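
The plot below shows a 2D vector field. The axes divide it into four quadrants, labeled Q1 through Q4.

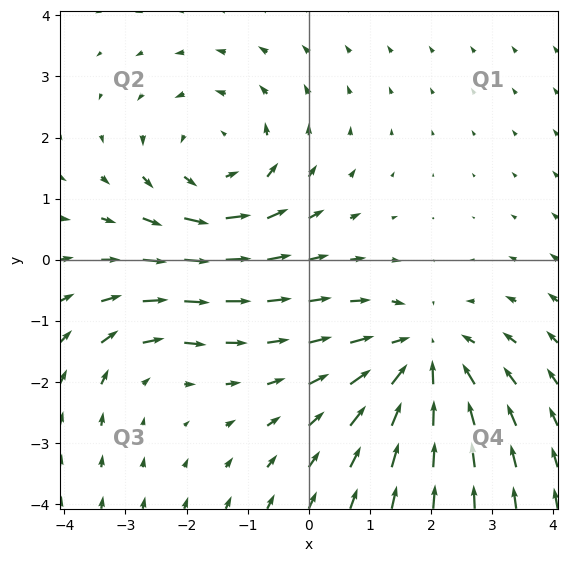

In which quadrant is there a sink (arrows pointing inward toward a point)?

The sink sits at approximately (1.9, -1.6), which lies in quadrant Q4. The divergence there is about -4, negative as expected for a sink.

Q4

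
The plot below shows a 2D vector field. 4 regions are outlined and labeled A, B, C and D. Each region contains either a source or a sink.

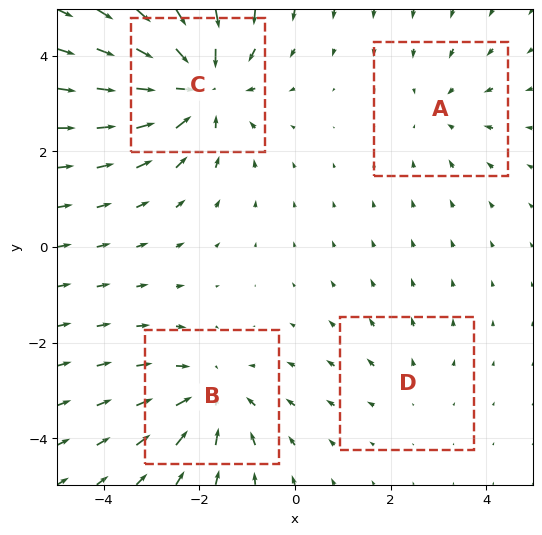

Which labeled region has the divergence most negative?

C

Divergence at each region's feature centre — A: about -3, B: about -4, C: about -6, D: about +2. Region C is most negative.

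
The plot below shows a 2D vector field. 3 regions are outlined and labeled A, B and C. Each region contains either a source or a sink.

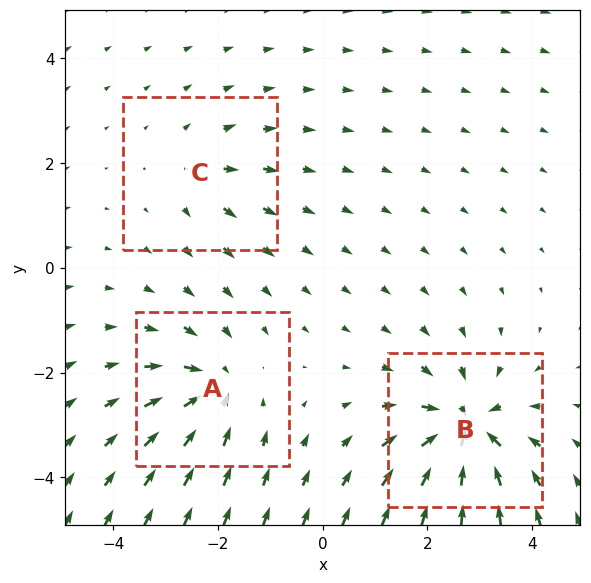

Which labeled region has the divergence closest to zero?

Divergence at each region's feature centre — A: about -4, B: about -6, C: about +2. Region C is closest to zero.

C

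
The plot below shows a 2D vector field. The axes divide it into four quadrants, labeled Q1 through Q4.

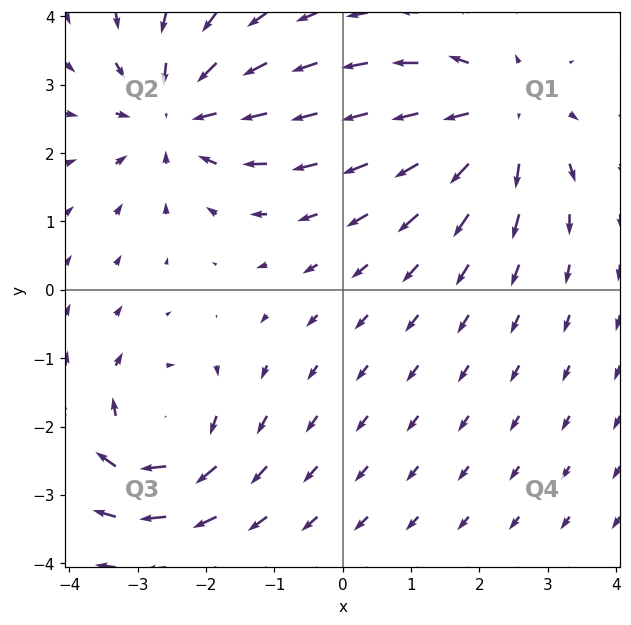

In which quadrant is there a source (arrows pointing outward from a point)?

Q1

The source sits at approximately (2.3, 2.5), which lies in quadrant Q1. The divergence there is about +4, positive as expected for a source.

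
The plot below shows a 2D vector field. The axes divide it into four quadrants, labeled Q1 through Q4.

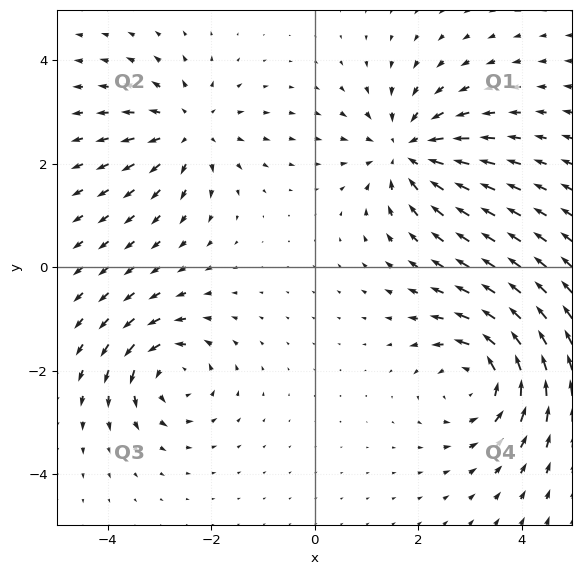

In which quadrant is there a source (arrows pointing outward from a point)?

Q2

The source sits at approximately (-2.4, 2.6), which lies in quadrant Q2. The divergence there is about +3, positive as expected for a source.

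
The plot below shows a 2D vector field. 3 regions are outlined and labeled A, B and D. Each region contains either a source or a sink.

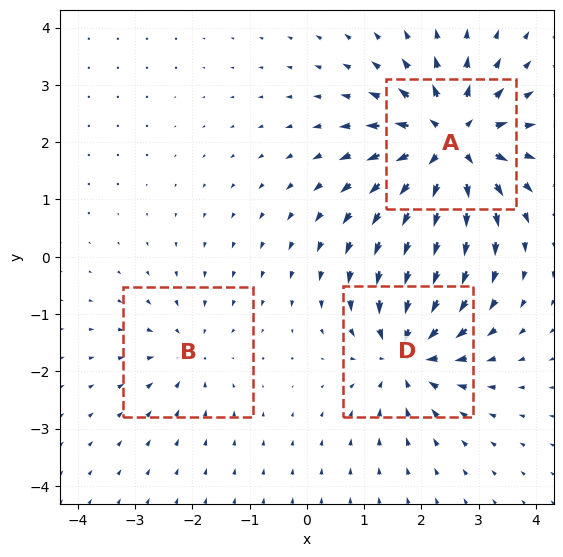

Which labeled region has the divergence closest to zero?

B

Divergence at each region's feature centre — A: about +6, B: about -2, D: about -4. Region B is closest to zero.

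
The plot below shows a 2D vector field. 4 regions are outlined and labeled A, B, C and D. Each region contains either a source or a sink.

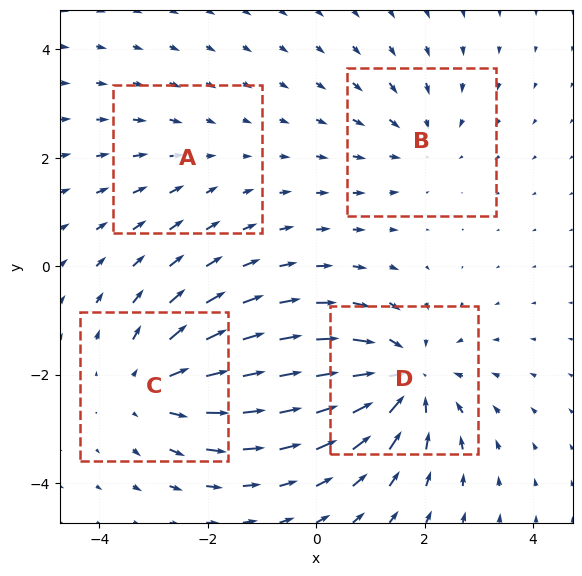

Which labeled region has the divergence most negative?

D

Divergence at each region's feature centre — A: about -2, B: about -3, C: about +4, D: about -6. Region D is most negative.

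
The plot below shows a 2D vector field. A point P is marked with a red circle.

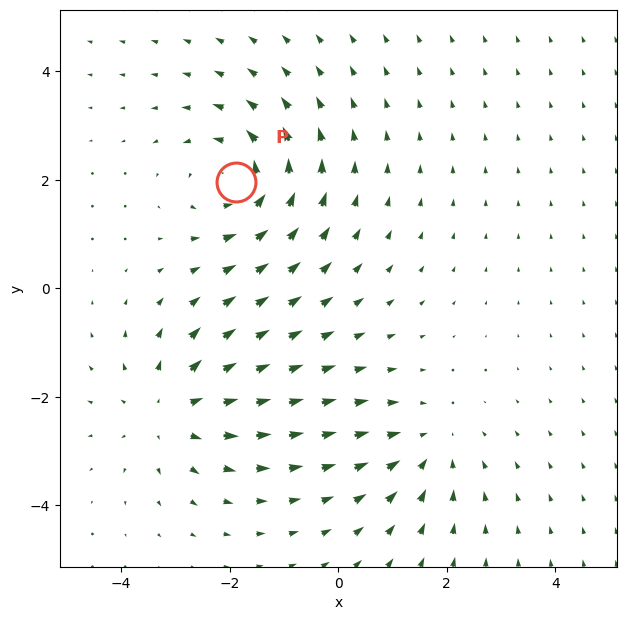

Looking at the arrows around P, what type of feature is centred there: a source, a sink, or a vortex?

vortex

At P (-1.9, 2.0) the arrows circulate counterclockwise. Divergence ≈0, curl about +4 — near-zero divergence with nonzero curl is a vortex.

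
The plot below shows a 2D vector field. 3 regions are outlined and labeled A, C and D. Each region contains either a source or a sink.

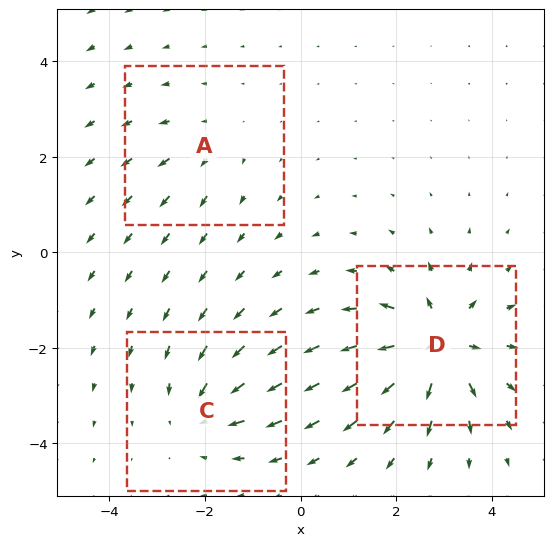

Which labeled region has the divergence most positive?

Divergence at each region's feature centre — A: about +2, C: about -3, D: about +6. Region D is most positive.

D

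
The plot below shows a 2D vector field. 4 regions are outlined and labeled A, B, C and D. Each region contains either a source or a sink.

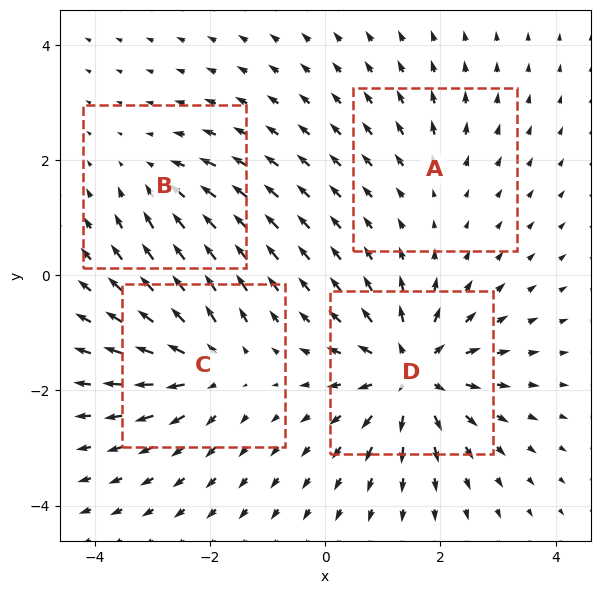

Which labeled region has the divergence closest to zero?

A

Divergence at each region's feature centre — A: about +2, B: about -4, C: about +5, D: about +7. Region A is closest to zero.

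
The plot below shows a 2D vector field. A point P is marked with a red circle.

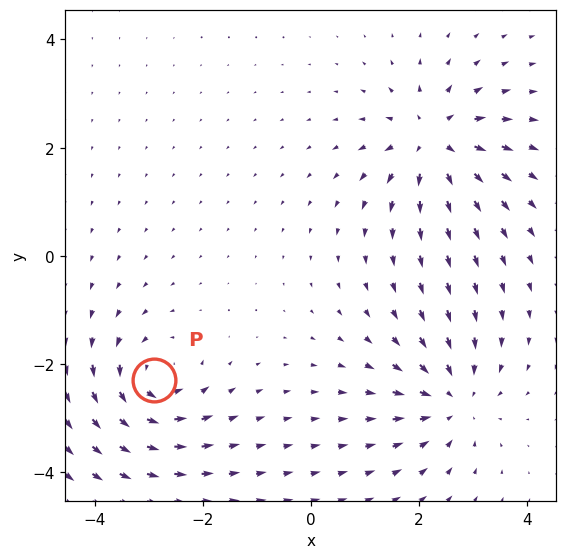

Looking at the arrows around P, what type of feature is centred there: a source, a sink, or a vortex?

vortex

At P (-2.9, -2.3) the arrows circulate counterclockwise. Divergence ≈0, curl about +5 — near-zero divergence with nonzero curl is a vortex.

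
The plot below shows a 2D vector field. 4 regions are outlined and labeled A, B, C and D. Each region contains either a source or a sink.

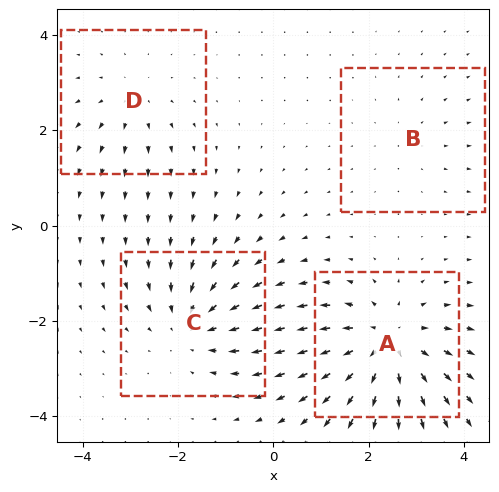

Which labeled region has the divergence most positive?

Divergence at each region's feature centre — A: about +6, B: about +2, C: about -4, D: about +3. Region A is most positive.

A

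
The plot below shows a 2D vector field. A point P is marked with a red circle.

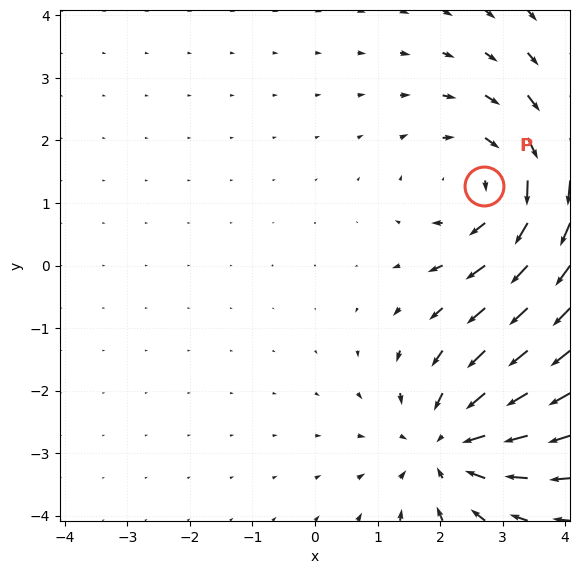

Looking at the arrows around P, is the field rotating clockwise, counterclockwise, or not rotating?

clockwise

Near P at (2.7, 1.3) the arrows circulate clockwise. The curl (z-component) there is about -4; negative curl means clockwise rotation.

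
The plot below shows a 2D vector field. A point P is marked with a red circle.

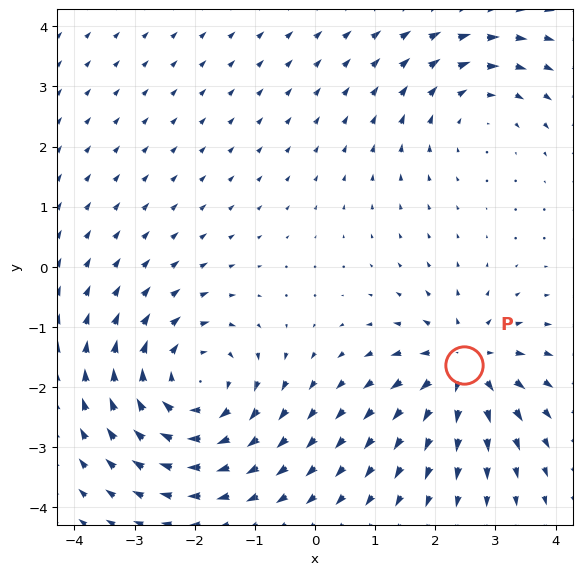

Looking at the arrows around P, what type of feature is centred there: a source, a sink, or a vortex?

source

At P (2.5, -1.6) the arrows spread outward. Divergence about +5, curl ≈0 — positive divergence with near-zero curl is a source.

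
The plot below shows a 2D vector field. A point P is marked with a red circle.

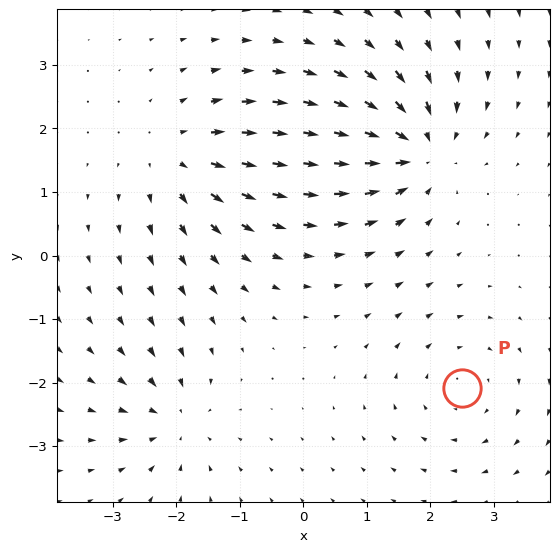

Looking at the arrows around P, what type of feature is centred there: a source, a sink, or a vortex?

vortex

At P (2.5, -2.1) the arrows circulate clockwise. Divergence ≈0, curl about -3 — near-zero divergence with nonzero curl is a vortex.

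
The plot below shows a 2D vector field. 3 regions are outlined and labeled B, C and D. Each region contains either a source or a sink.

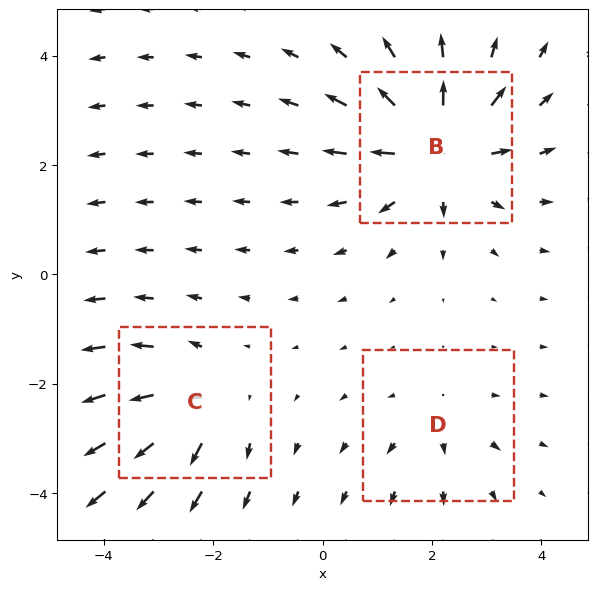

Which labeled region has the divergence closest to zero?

Divergence at each region's feature centre — B: about +6, C: about +3, D: about +2. Region D is closest to zero.

D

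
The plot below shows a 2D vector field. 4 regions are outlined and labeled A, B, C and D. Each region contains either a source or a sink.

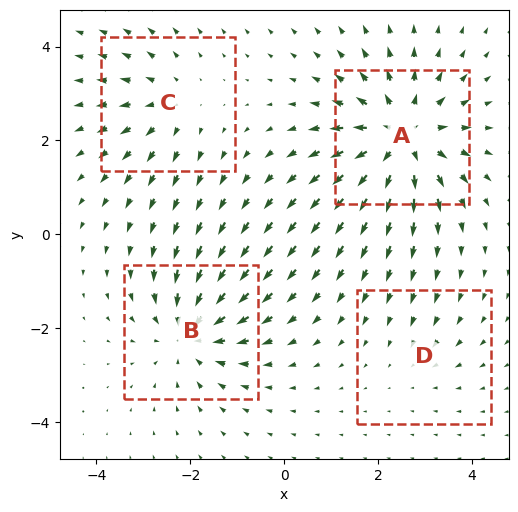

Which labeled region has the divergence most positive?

A

Divergence at each region's feature centre — A: about +7, B: about -5, C: about +3, D: about -2. Region A is most positive.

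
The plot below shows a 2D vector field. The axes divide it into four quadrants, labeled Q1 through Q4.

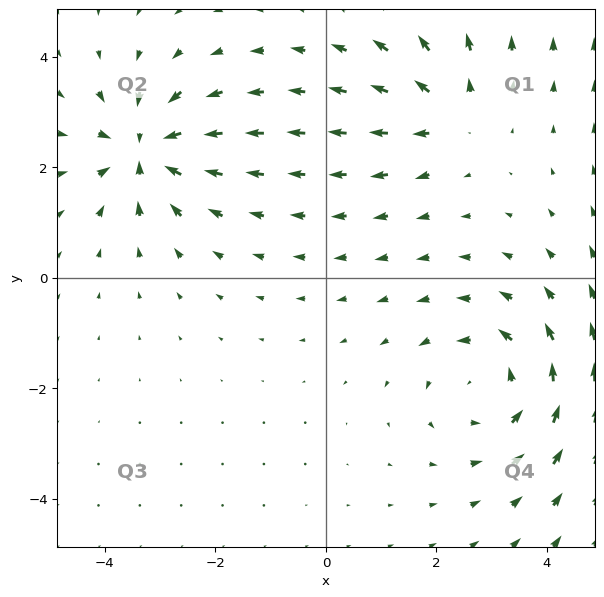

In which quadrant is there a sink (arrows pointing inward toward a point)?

The sink sits at approximately (-3.3, 2.3), which lies in quadrant Q2. The divergence there is about -6, negative as expected for a sink.

Q2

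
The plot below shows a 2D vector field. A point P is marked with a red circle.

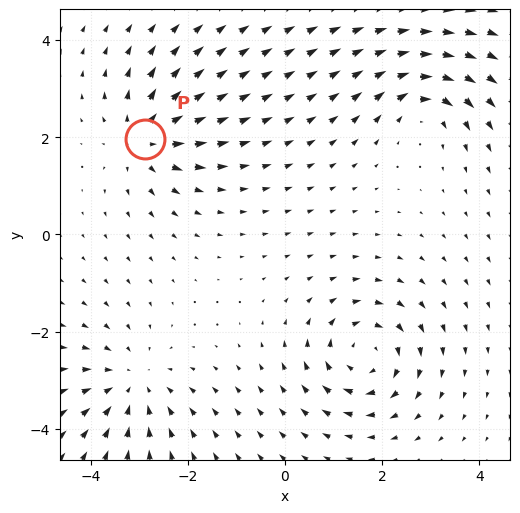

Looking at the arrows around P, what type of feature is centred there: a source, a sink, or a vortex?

At P (-2.9, 2.0) the arrows spread outward. Divergence about +5, curl ≈0 — positive divergence with near-zero curl is a source.

source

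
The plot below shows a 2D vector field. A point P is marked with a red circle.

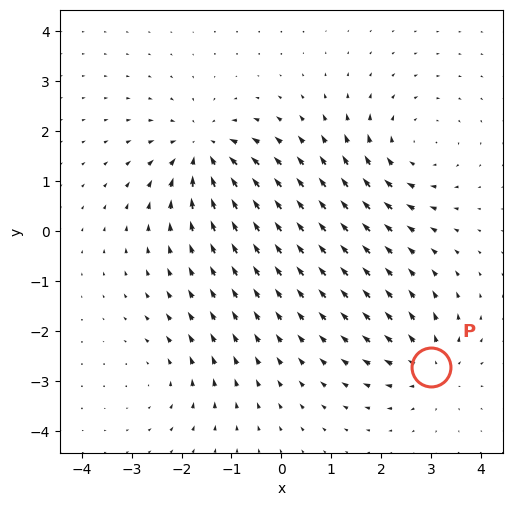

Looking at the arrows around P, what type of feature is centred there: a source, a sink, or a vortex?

source

At P (3.0, -2.7) the arrows spread outward. Divergence about +4, curl ≈0 — positive divergence with near-zero curl is a source.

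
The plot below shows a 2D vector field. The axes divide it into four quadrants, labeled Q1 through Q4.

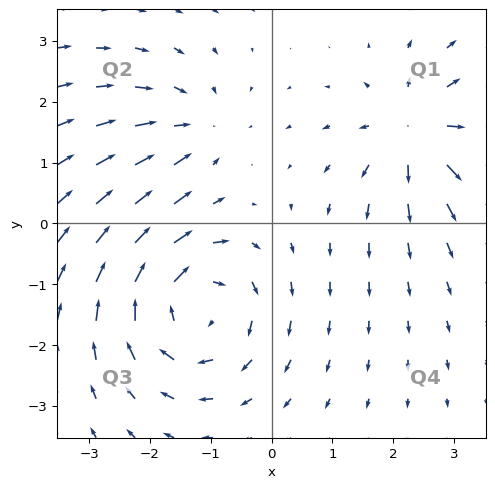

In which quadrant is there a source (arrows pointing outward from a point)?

The source sits at approximately (2.4, 1.5), which lies in quadrant Q1. The divergence there is about +4, positive as expected for a source.

Q1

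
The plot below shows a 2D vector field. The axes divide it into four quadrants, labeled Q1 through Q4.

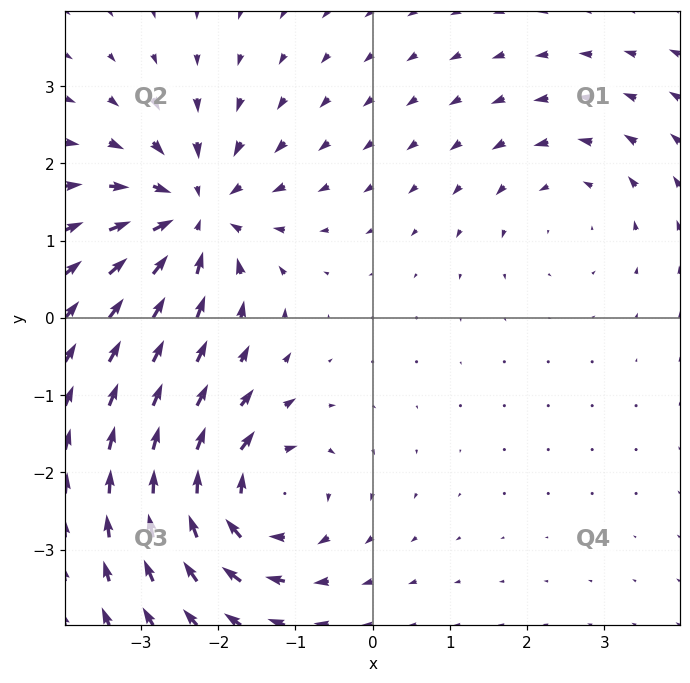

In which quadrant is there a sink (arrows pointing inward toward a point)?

Q2

The sink sits at approximately (-2.3, 1.3), which lies in quadrant Q2. The divergence there is about -6, negative as expected for a sink.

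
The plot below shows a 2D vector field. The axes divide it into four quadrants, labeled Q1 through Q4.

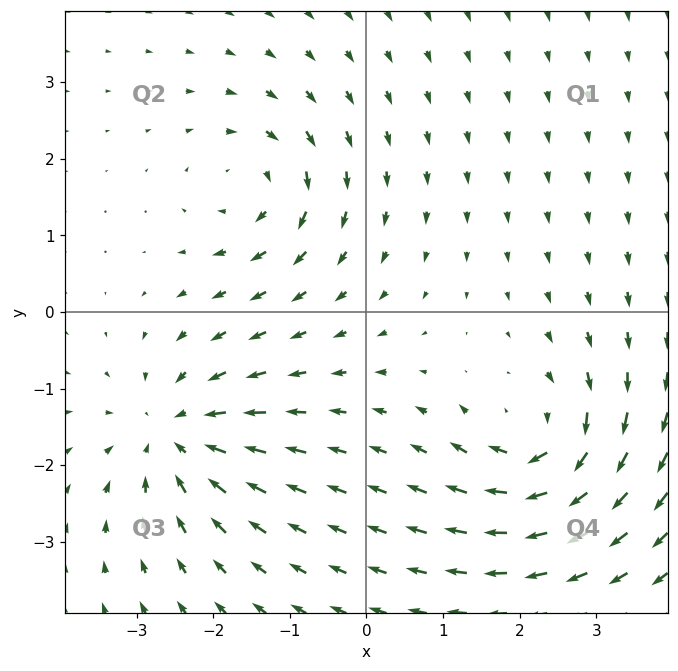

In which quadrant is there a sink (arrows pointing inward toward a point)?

Q3

The sink sits at approximately (-2.5, -1.6), which lies in quadrant Q3. The divergence there is about -5, negative as expected for a sink.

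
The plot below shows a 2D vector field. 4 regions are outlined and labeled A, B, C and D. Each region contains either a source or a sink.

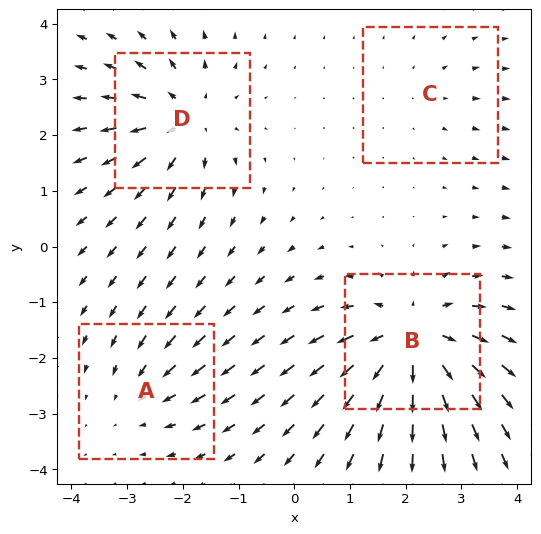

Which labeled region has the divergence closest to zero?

C

Divergence at each region's feature centre — A: about -3, B: about +8, C: about +2, D: about +5. Region C is closest to zero.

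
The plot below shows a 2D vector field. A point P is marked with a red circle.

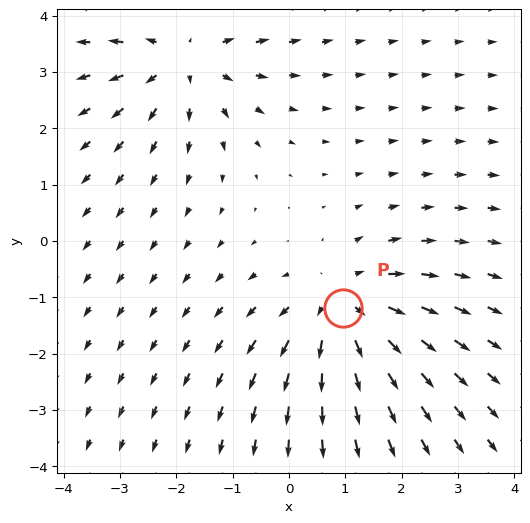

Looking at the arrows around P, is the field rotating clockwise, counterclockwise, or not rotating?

Near P at (1.0, -1.2) the arrows show no circulation. The curl there is ≈0.

not rotating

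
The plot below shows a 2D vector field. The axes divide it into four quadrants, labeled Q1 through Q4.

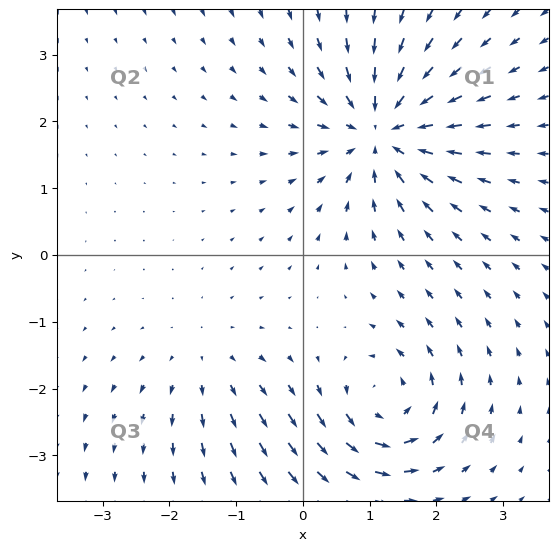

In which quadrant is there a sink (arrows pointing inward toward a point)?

Q1

The sink sits at approximately (1.2, 1.9), which lies in quadrant Q1. The divergence there is about -5, negative as expected for a sink.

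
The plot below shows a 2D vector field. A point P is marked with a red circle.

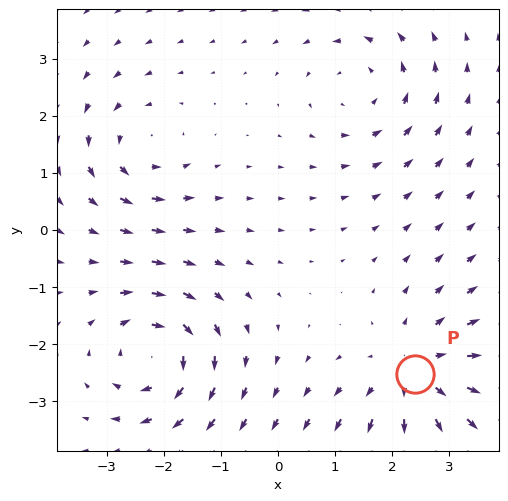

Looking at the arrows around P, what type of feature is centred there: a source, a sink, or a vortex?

At P (2.4, -2.5) the arrows spread outward. Divergence about +4, curl ≈0 — positive divergence with near-zero curl is a source.

source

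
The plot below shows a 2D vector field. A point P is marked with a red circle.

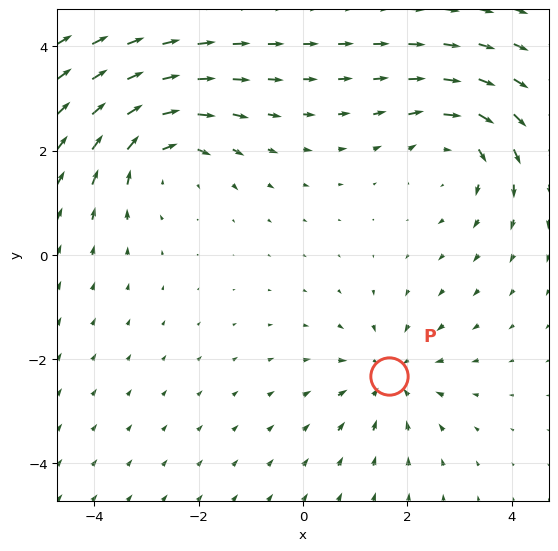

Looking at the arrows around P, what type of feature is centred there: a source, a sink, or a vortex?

At P (1.7, -2.3) the arrows converge inward. Divergence about -3, curl ≈0 — negative divergence with near-zero curl is a sink.

sink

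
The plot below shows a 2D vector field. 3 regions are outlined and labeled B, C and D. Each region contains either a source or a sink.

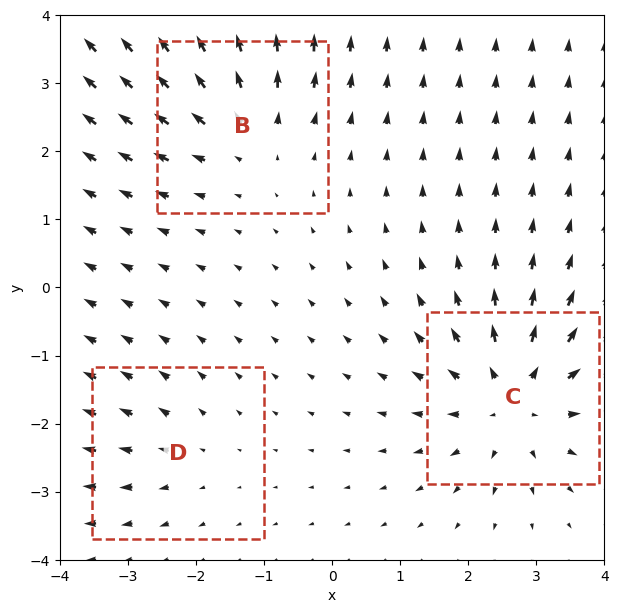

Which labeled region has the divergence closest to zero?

Divergence at each region's feature centre — B: about +3, C: about +5, D: about +2. Region D is closest to zero.

D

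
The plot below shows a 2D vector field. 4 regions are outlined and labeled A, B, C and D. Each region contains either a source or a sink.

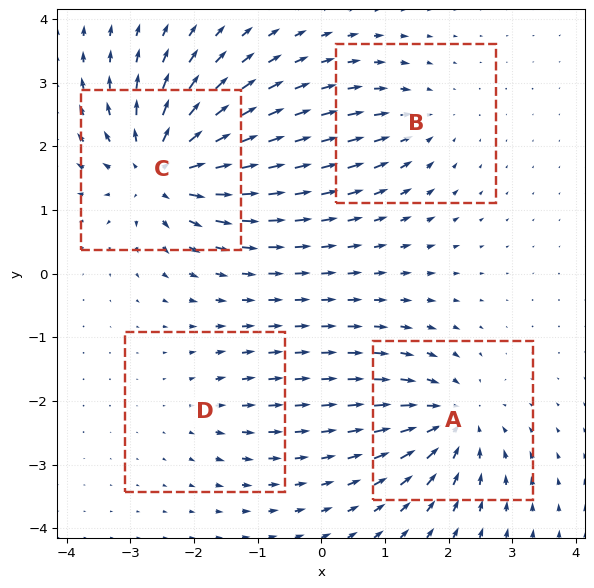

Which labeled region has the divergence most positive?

C

Divergence at each region's feature centre — A: about -6, B: about -3, C: about +8, D: about +2. Region C is most positive.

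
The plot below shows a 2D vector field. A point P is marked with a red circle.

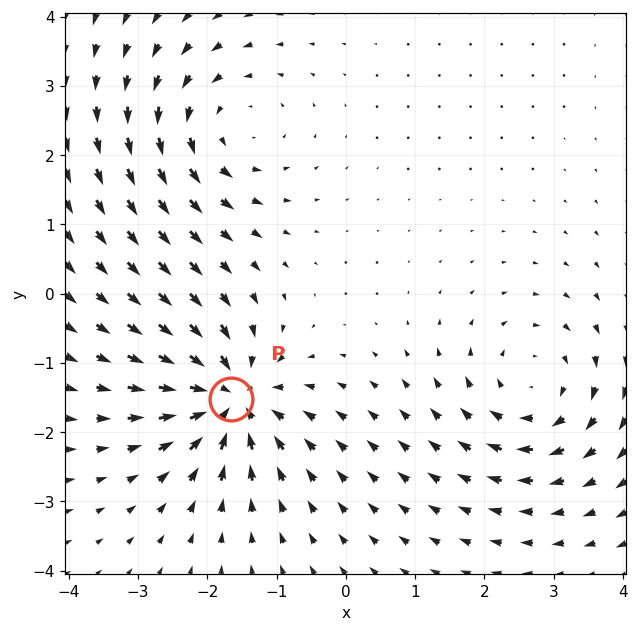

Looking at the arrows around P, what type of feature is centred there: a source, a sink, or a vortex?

At P (-1.7, -1.5) the arrows converge inward. Divergence about -5, curl ≈0 — negative divergence with near-zero curl is a sink.

sink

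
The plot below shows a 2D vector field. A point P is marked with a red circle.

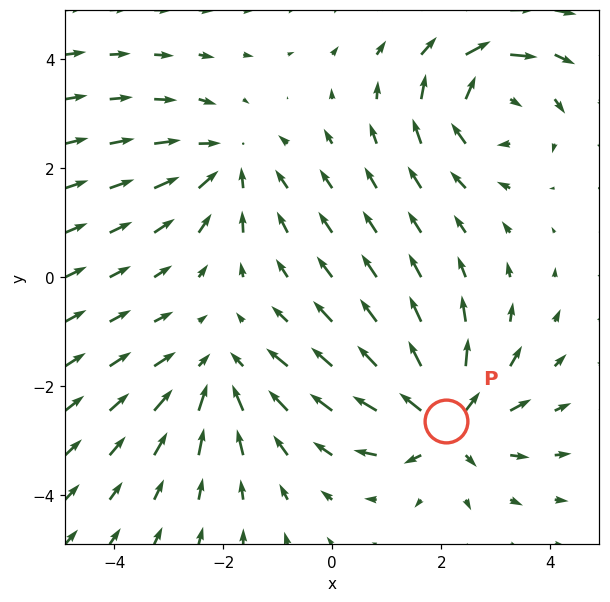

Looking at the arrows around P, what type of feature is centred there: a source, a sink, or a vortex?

At P (2.1, -2.6) the arrows spread outward. Divergence about +5, curl ≈0 — positive divergence with near-zero curl is a source.

source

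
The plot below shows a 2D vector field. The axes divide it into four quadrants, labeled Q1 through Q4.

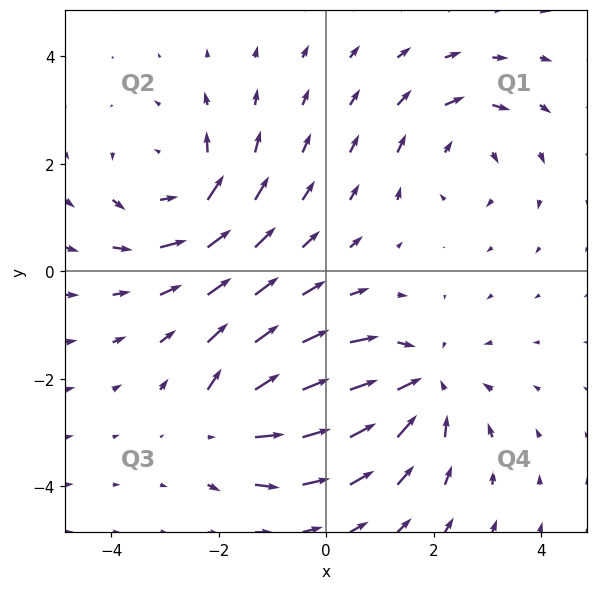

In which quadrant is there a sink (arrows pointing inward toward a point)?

The sink sits at approximately (1.7, -2.1), which lies in quadrant Q4. The divergence there is about -4, negative as expected for a sink.

Q4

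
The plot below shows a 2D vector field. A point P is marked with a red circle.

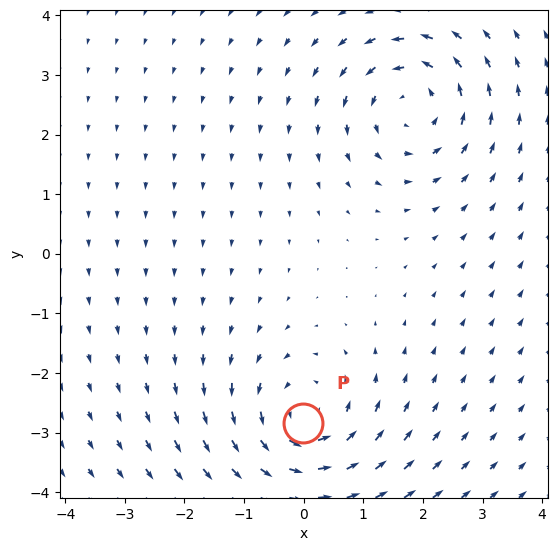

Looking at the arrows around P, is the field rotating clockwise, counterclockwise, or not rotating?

Near P at (-0.0, -2.8) the arrows circulate counterclockwise. The curl (z-component) there is about +4; positive curl means counterclockwise rotation.

counterclockwise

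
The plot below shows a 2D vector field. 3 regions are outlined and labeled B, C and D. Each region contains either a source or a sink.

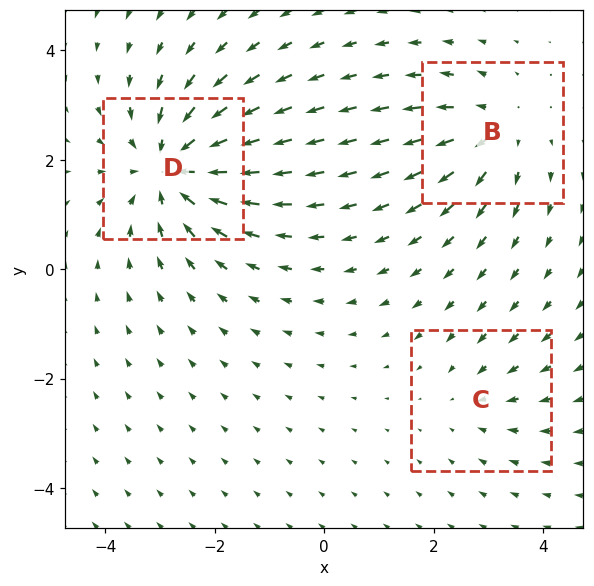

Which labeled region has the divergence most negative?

D

Divergence at each region's feature centre — B: about +3, C: about -2, D: about -5. Region D is most negative.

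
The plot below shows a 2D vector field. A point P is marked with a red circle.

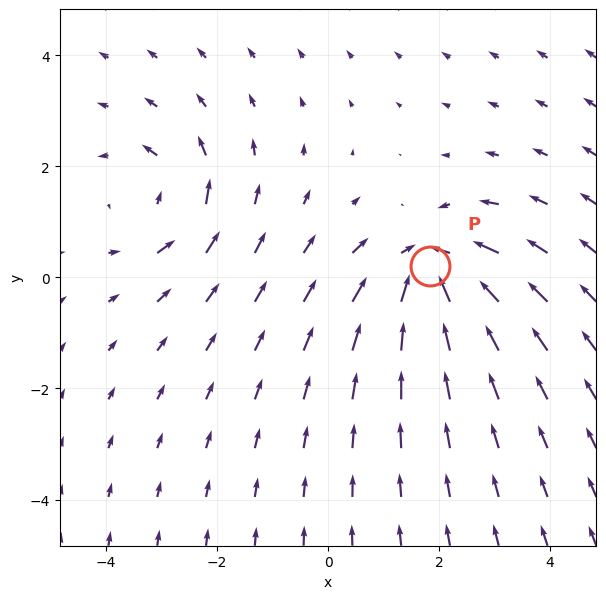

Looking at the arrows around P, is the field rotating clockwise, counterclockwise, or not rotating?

Near P at (1.8, 0.2) the arrows show no circulation. The curl there is ≈0.

not rotating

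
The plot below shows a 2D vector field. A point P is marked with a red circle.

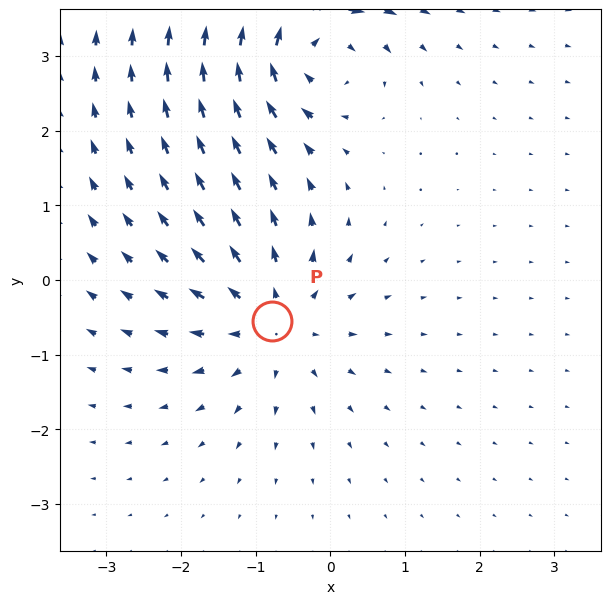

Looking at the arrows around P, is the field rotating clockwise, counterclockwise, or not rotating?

Near P at (-0.8, -0.5) the arrows show no circulation. The curl there is ≈0.

not rotating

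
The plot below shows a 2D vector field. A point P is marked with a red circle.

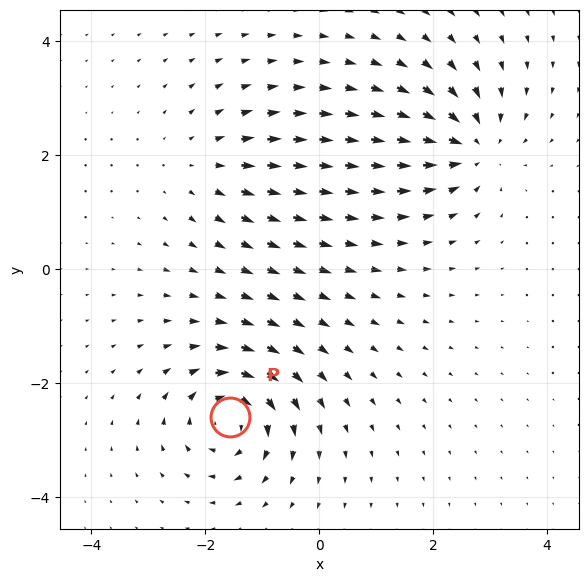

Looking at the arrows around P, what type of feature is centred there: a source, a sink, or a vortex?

At P (-1.6, -2.6) the arrows circulate clockwise. Divergence ≈0, curl about -7 — near-zero divergence with nonzero curl is a vortex.

vortex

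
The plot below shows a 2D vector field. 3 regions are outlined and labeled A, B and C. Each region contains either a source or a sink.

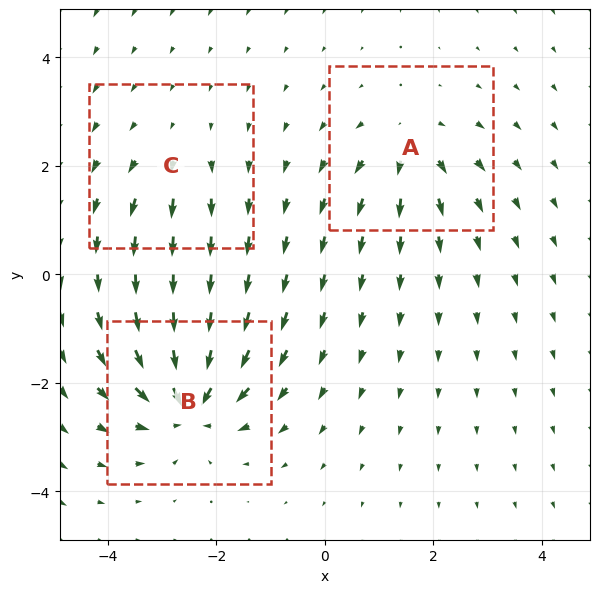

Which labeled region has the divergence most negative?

Divergence at each region's feature centre — A: about +4, B: about -6, C: about +2. Region B is most negative.

B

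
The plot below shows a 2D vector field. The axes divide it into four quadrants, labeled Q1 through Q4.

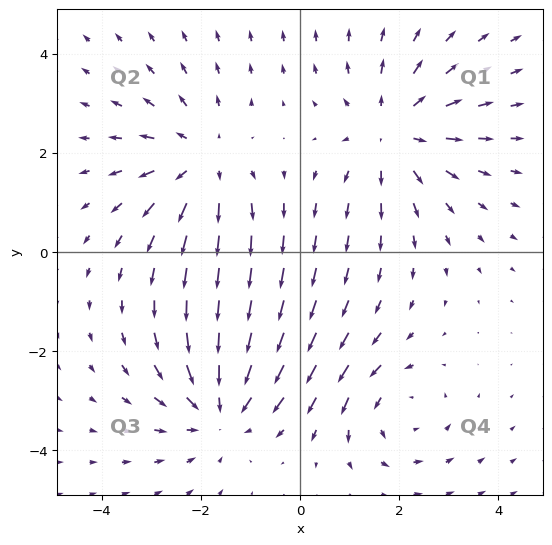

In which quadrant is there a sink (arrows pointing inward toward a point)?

Q3

The sink sits at approximately (-1.6, -3.1), which lies in quadrant Q3. The divergence there is about -4, negative as expected for a sink.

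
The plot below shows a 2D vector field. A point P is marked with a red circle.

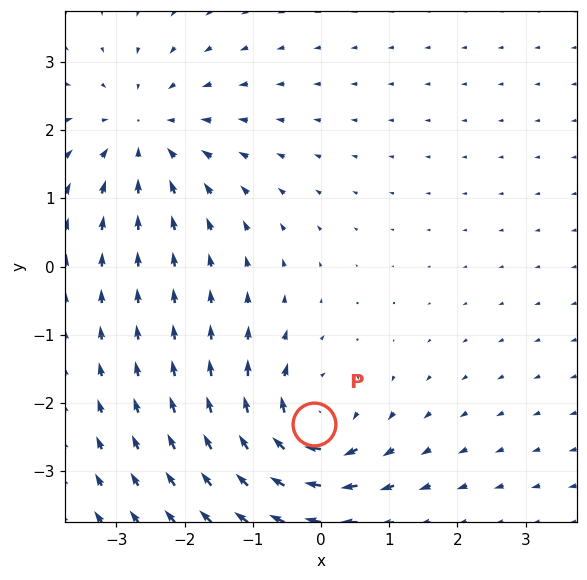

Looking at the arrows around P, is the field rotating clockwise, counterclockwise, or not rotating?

clockwise

Near P at (-0.1, -2.3) the arrows circulate clockwise. The curl (z-component) there is about -6; negative curl means clockwise rotation.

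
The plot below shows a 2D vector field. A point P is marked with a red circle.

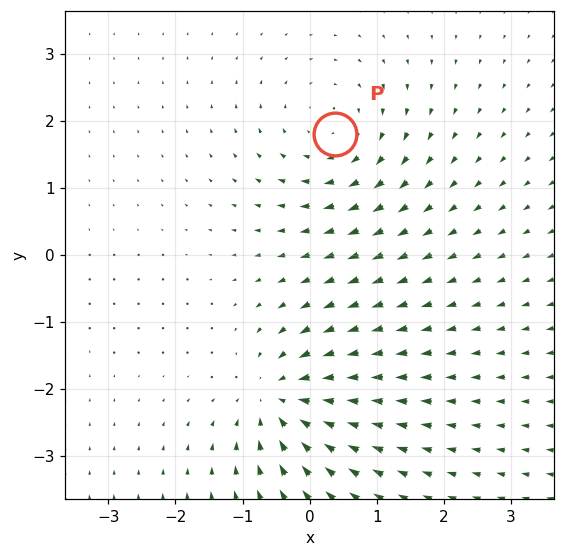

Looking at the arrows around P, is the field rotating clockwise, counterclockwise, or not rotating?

Near P at (0.4, 1.8) the arrows circulate clockwise. The curl (z-component) there is about -3; negative curl means clockwise rotation.

clockwise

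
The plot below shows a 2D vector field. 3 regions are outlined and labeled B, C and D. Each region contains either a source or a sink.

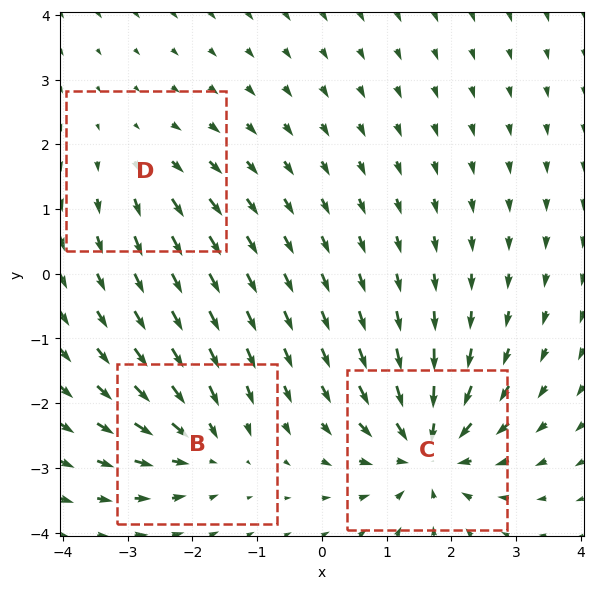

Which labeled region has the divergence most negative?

C

Divergence at each region's feature centre — B: about -3, C: about -6, D: about +2. Region C is most negative.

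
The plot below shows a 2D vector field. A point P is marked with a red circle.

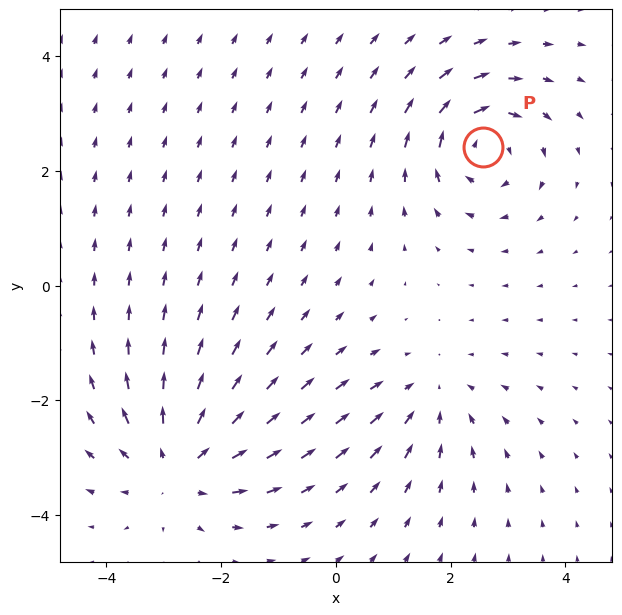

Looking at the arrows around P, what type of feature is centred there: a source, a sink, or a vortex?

At P (2.6, 2.4) the arrows circulate clockwise. Divergence ≈0, curl about -5 — near-zero divergence with nonzero curl is a vortex.

vortex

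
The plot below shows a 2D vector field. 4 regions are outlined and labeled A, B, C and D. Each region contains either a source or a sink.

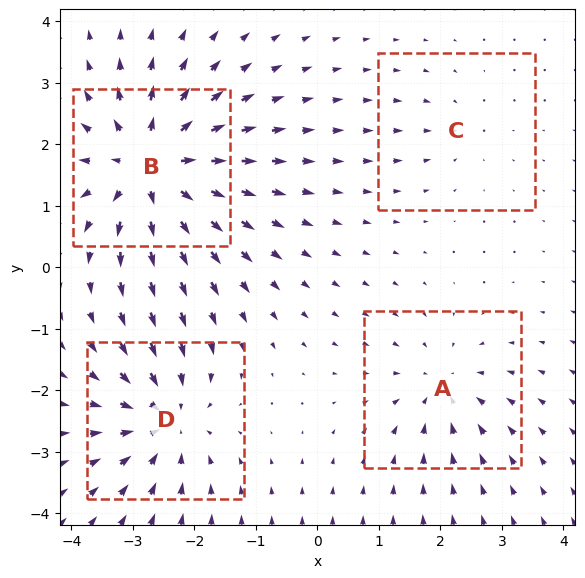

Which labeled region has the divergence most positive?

B

Divergence at each region's feature centre — A: about -4, B: about +7, C: about -2, D: about -5. Region B is most positive.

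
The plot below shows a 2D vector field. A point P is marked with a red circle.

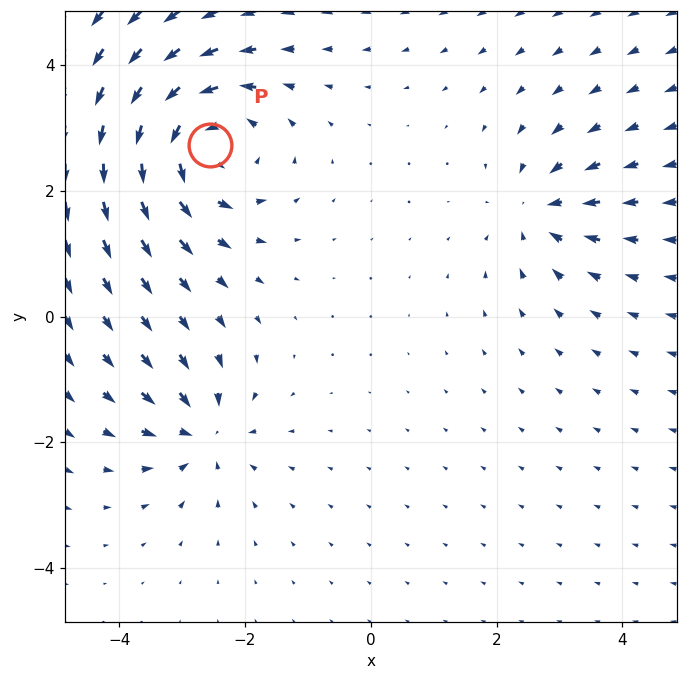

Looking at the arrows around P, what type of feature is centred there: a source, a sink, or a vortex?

At P (-2.6, 2.7) the arrows circulate counterclockwise. Divergence ≈0, curl about +5 — near-zero divergence with nonzero curl is a vortex.

vortex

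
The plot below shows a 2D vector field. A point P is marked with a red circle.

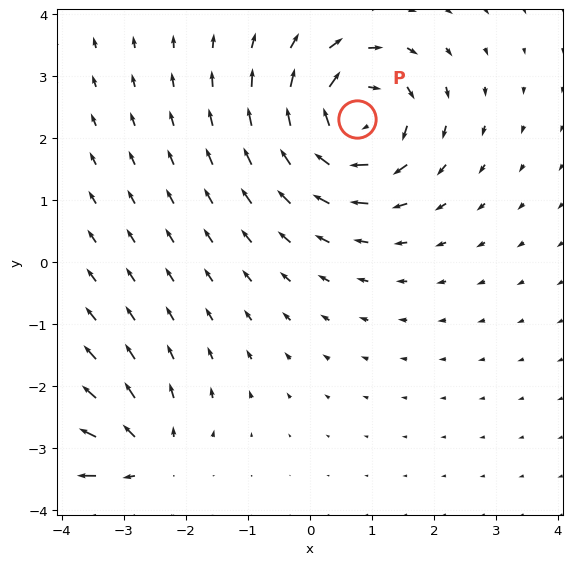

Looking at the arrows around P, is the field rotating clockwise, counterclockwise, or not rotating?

clockwise

Near P at (0.8, 2.3) the arrows circulate clockwise. The curl (z-component) there is about -5; negative curl means clockwise rotation.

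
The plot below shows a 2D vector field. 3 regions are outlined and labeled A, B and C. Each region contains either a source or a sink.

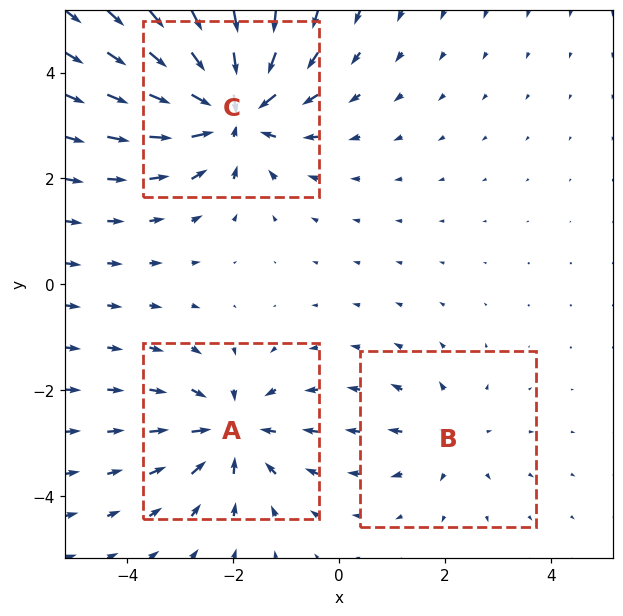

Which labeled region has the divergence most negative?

C

Divergence at each region's feature centre — A: about -3, B: about +2, C: about -5. Region C is most negative.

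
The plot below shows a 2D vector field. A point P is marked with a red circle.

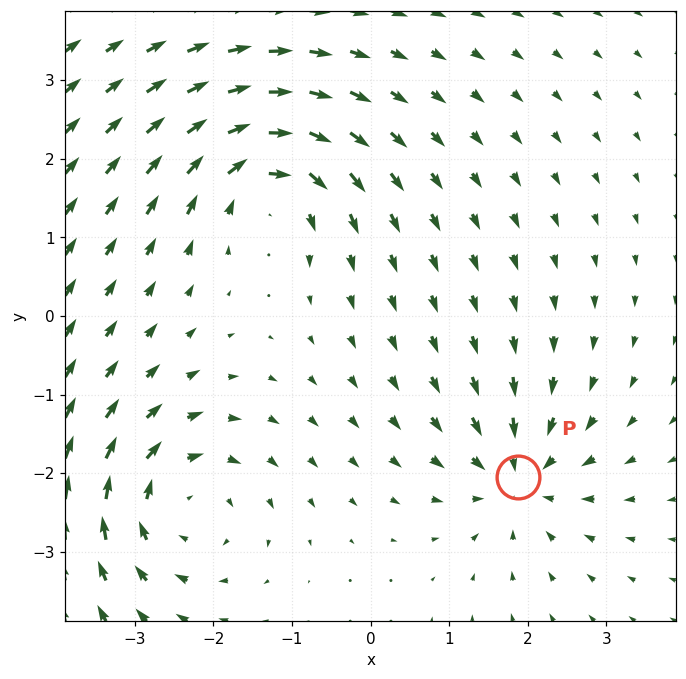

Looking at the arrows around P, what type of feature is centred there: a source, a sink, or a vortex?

sink

At P (1.9, -2.1) the arrows converge inward. Divergence about -5, curl ≈0 — negative divergence with near-zero curl is a sink.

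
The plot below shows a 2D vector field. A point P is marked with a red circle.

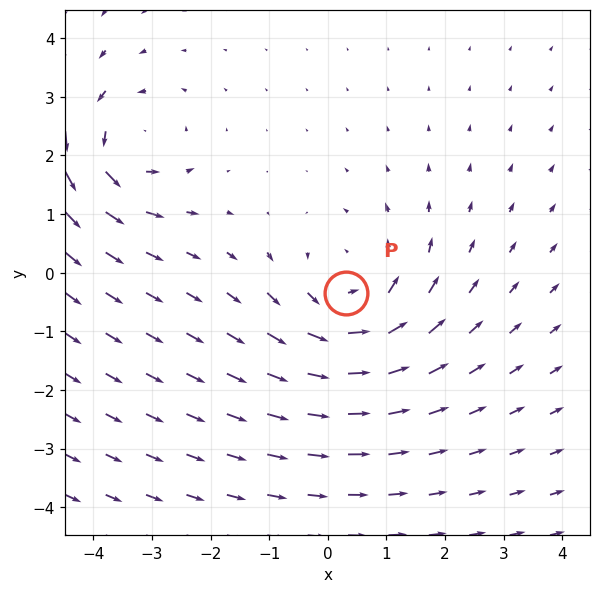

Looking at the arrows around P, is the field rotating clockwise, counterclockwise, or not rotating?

Near P at (0.3, -0.3) the arrows circulate counterclockwise. The curl (z-component) there is about +4; positive curl means counterclockwise rotation.

counterclockwise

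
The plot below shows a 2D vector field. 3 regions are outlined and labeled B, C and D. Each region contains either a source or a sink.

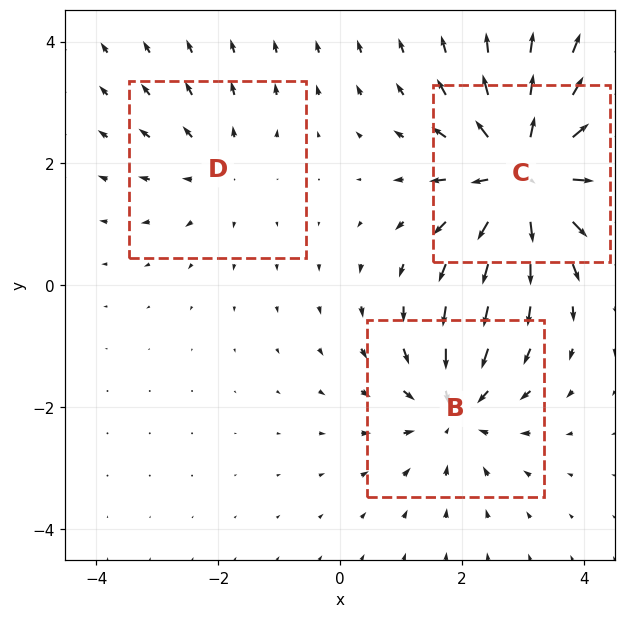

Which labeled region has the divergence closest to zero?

D

Divergence at each region's feature centre — B: about -3, C: about +5, D: about +2. Region D is closest to zero.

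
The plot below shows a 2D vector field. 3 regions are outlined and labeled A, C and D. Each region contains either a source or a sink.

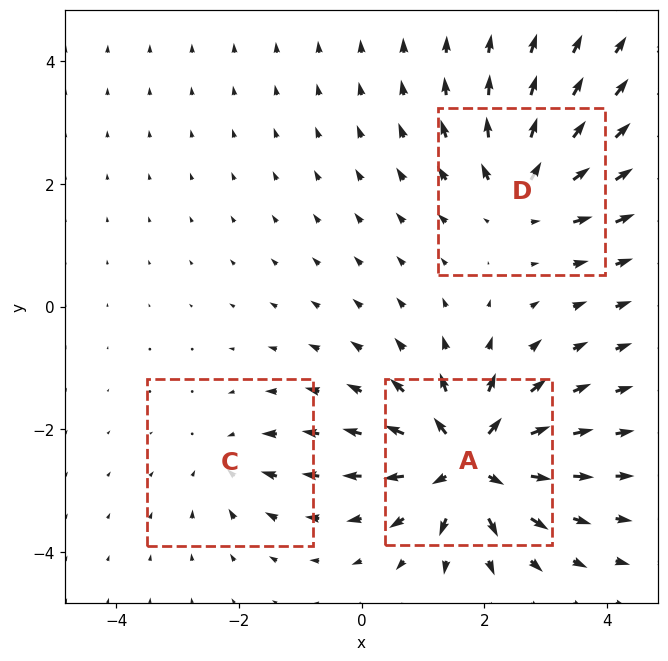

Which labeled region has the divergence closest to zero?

Divergence at each region's feature centre — A: about +6, C: about -2, D: about +4. Region C is closest to zero.

C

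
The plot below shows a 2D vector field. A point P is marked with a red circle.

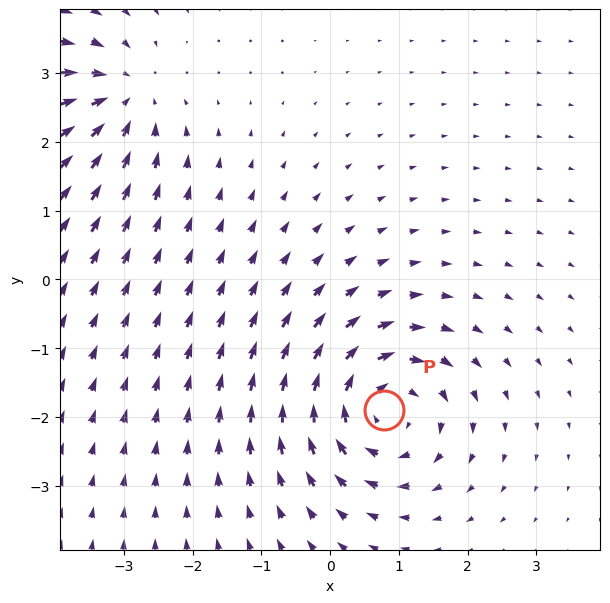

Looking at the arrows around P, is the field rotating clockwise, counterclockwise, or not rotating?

Near P at (0.8, -1.9) the arrows circulate clockwise. The curl (z-component) there is about -5; negative curl means clockwise rotation.

clockwise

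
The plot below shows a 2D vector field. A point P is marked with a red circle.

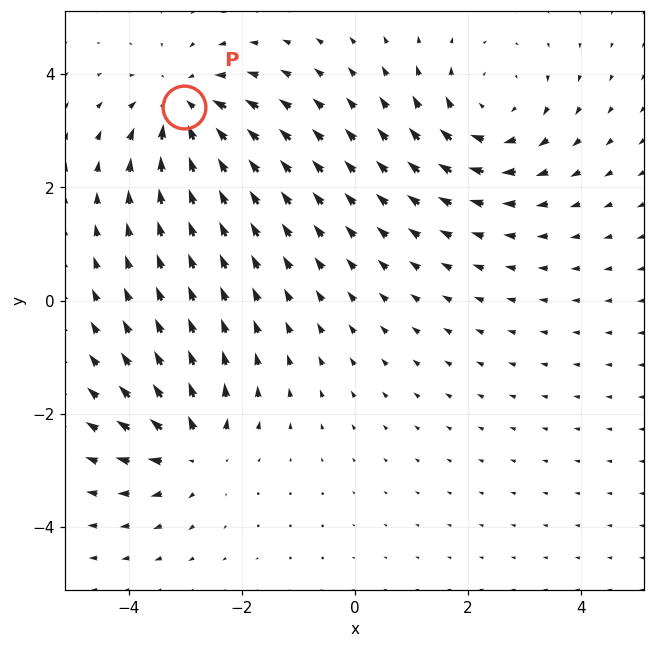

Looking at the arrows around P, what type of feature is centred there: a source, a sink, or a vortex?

At P (-3.0, 3.4) the arrows converge inward. Divergence about -5, curl ≈0 — negative divergence with near-zero curl is a sink.

sink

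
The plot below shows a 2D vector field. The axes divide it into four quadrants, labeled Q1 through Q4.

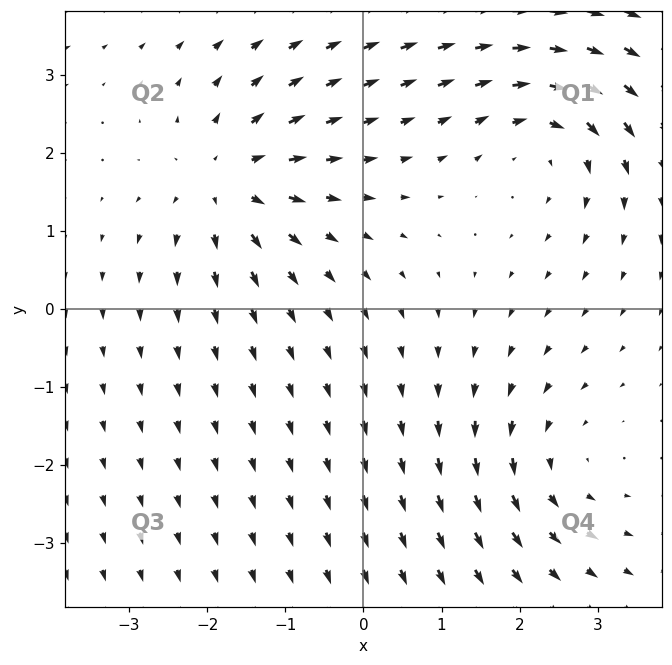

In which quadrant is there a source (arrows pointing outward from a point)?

Q2

The source sits at approximately (-1.7, 1.6), which lies in quadrant Q2. The divergence there is about +4, positive as expected for a source.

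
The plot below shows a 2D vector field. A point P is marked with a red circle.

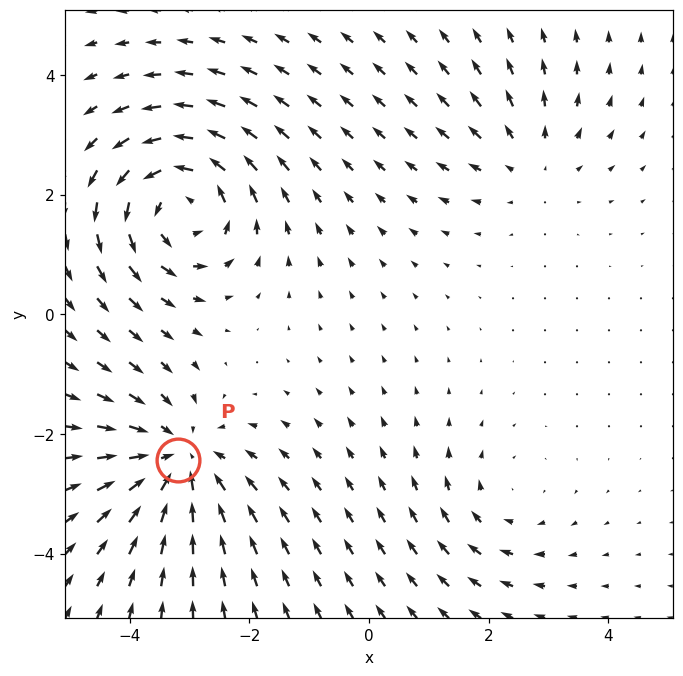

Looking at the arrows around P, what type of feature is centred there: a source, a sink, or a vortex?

At P (-3.2, -2.4) the arrows converge inward. Divergence about -4, curl ≈0 — negative divergence with near-zero curl is a sink.

sink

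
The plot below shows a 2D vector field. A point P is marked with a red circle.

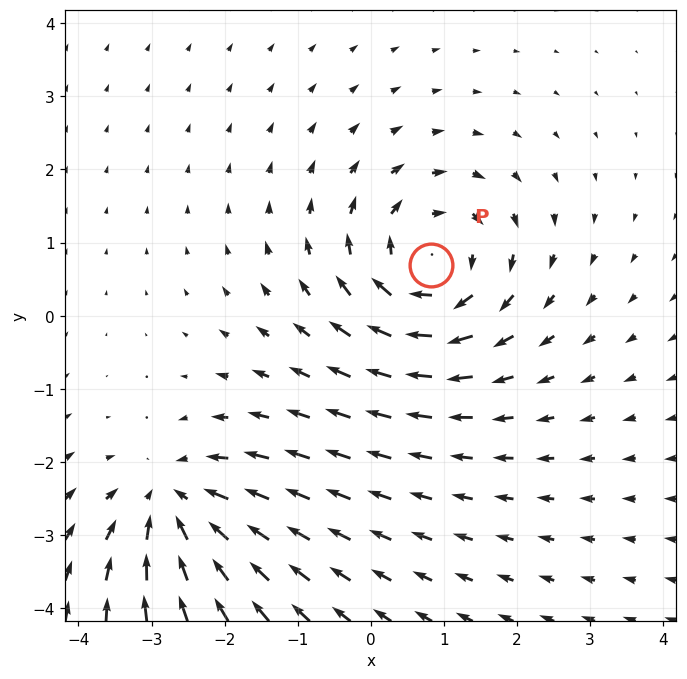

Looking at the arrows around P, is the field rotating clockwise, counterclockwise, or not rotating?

clockwise

Near P at (0.8, 0.7) the arrows circulate clockwise. The curl (z-component) there is about -4; negative curl means clockwise rotation.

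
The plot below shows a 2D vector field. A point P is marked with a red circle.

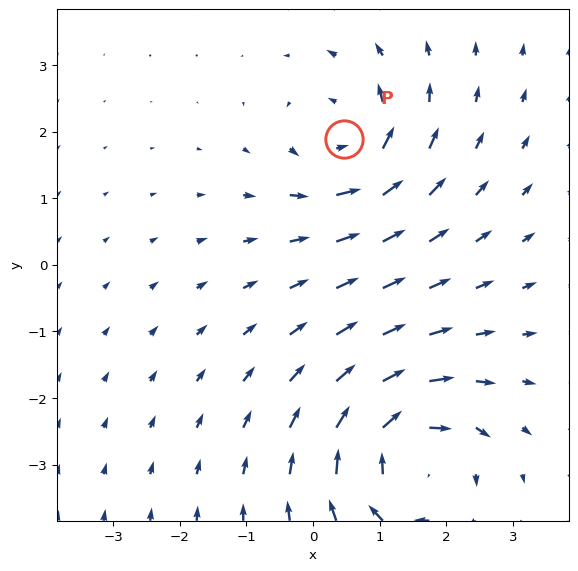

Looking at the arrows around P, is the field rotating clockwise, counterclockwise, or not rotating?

counterclockwise

Near P at (0.5, 1.9) the arrows circulate counterclockwise. The curl (z-component) there is about +4; positive curl means counterclockwise rotation.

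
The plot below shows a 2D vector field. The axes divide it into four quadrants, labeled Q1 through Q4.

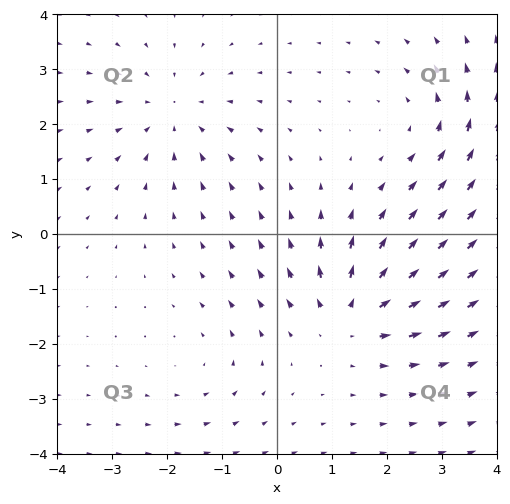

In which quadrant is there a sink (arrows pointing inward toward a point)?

The sink sits at approximately (-1.9, 2.2), which lies in quadrant Q2. The divergence there is about -3, negative as expected for a sink.

Q2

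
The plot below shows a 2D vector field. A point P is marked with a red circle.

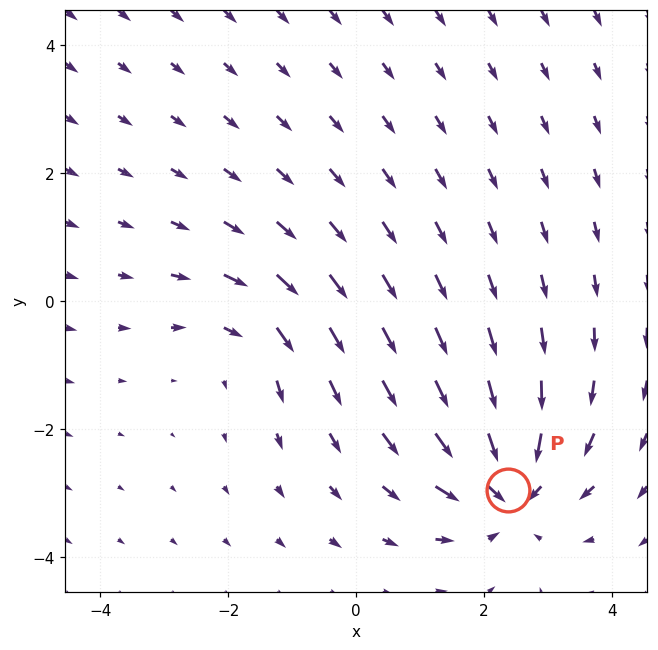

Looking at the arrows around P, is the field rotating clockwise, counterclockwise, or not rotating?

Near P at (2.4, -3.0) the arrows show no circulation. The curl there is ≈0.

not rotating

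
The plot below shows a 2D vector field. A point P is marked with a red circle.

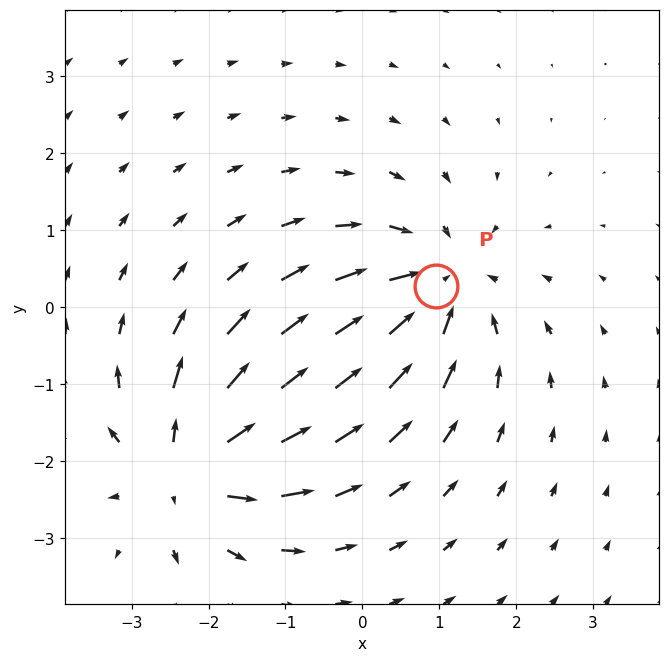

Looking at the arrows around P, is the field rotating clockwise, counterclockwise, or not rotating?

not rotating

Near P at (1.0, 0.3) the arrows show no circulation. The curl there is ≈0.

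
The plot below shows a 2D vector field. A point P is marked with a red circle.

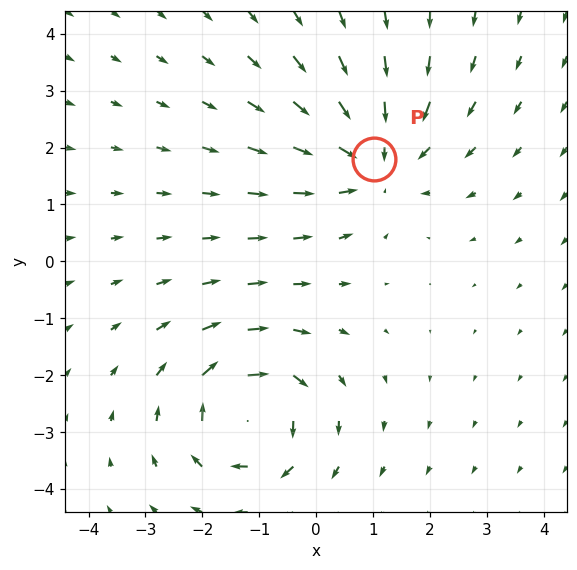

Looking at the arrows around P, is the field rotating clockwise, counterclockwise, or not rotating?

Near P at (1.0, 1.8) the arrows show no circulation. The curl there is ≈0.

not rotating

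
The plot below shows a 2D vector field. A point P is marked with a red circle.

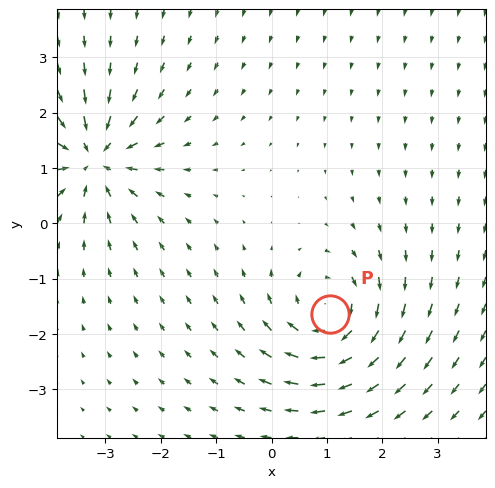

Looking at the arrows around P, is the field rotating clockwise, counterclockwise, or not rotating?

clockwise

Near P at (1.1, -1.6) the arrows circulate clockwise. The curl (z-component) there is about -6; negative curl means clockwise rotation.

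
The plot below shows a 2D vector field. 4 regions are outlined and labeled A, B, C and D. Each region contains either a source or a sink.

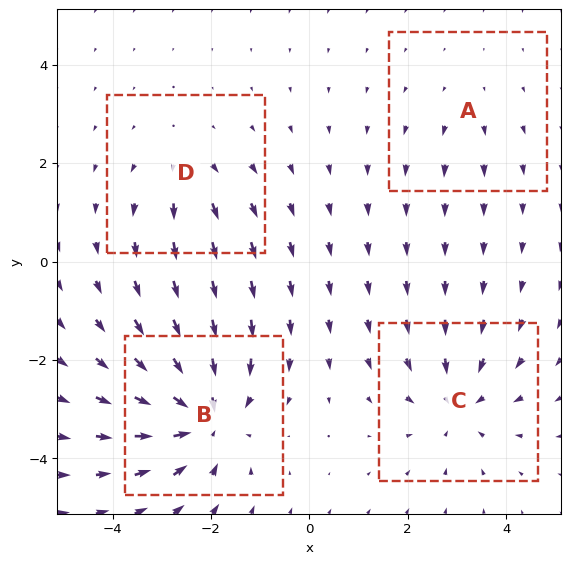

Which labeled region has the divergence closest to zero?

Divergence at each region's feature centre — A: about +2, B: about -6, C: about -4, D: about +3. Region A is closest to zero.

A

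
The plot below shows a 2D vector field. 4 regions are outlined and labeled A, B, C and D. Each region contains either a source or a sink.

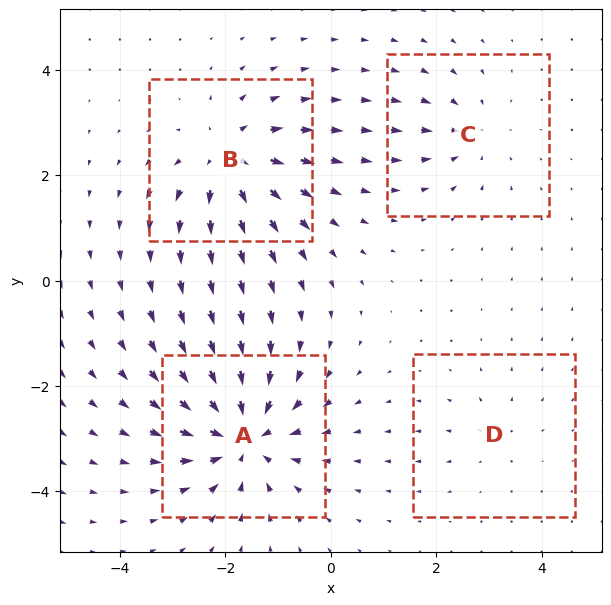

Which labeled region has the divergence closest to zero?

D

Divergence at each region's feature centre — A: about -7, B: about +6, C: about -3, D: about +2. Region D is closest to zero.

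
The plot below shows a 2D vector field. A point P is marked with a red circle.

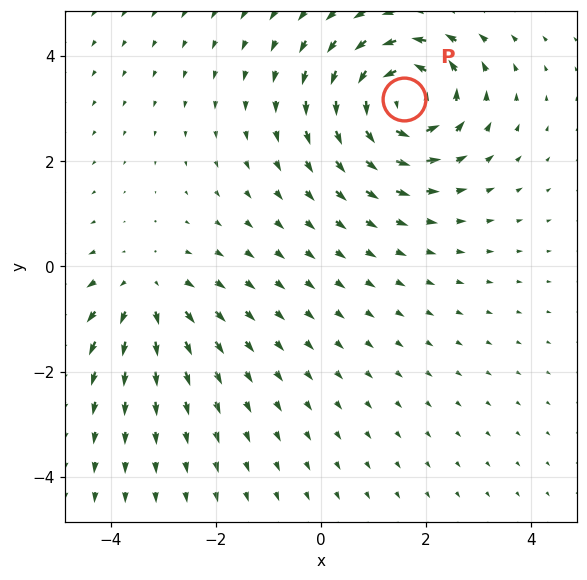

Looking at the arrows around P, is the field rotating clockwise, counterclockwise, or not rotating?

counterclockwise

Near P at (1.6, 3.2) the arrows circulate counterclockwise. The curl (z-component) there is about +5; positive curl means counterclockwise rotation.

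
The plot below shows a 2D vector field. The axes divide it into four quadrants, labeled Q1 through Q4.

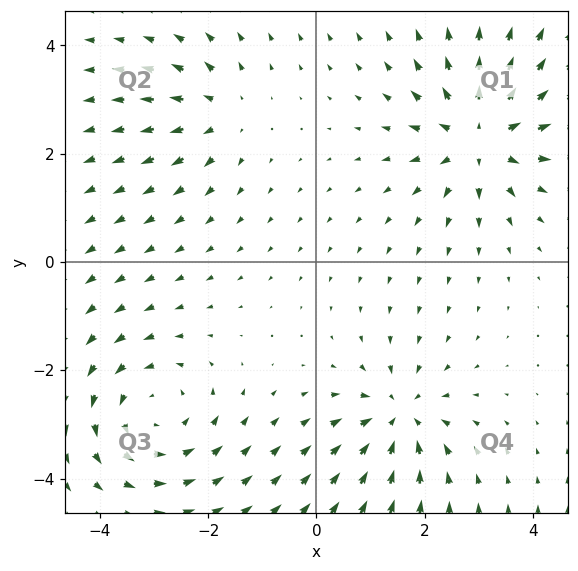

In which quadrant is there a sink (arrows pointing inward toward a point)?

The sink sits at approximately (1.5, -2.9), which lies in quadrant Q4. The divergence there is about -5, negative as expected for a sink.

Q4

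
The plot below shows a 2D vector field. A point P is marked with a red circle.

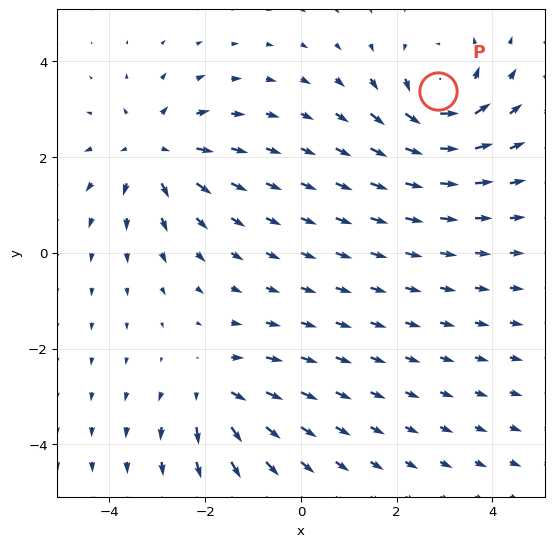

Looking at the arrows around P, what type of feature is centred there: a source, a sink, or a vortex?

At P (2.9, 3.4) the arrows circulate counterclockwise. Divergence ≈0, curl about +6 — near-zero divergence with nonzero curl is a vortex.

vortex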